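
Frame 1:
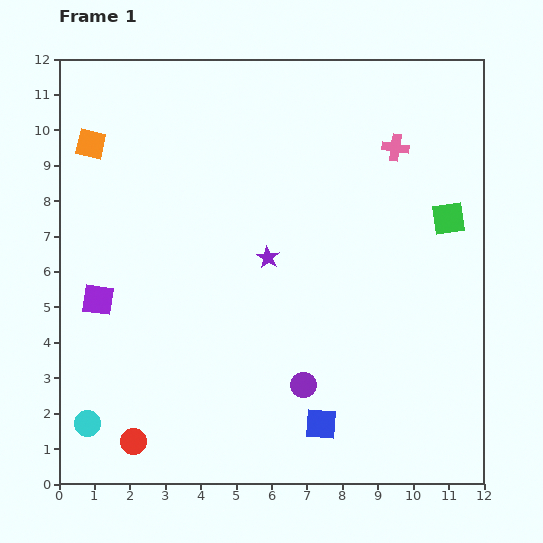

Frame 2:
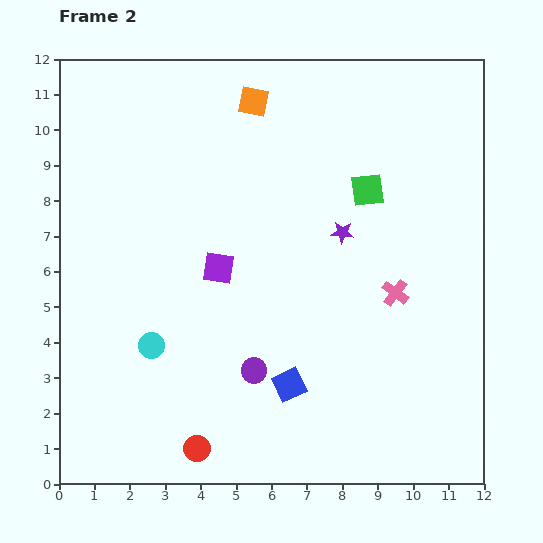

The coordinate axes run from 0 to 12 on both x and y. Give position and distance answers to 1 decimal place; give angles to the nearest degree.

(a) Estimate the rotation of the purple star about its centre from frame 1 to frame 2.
27° counter-clockwise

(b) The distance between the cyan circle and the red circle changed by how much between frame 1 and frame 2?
+1.8

Distance in frame 1: 1.4. Distance in frame 2: 3.2.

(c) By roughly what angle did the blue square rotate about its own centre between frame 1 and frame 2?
29° counter-clockwise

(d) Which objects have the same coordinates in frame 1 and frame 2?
none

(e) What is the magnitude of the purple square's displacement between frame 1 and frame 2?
3.5

The purple square moved from (1.1, 5.2) to (4.5, 6.1), a distance of √(3.4² + 0.9²) ≈ 3.5.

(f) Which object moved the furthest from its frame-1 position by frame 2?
the orange square

(moved 4.8; next 4.1)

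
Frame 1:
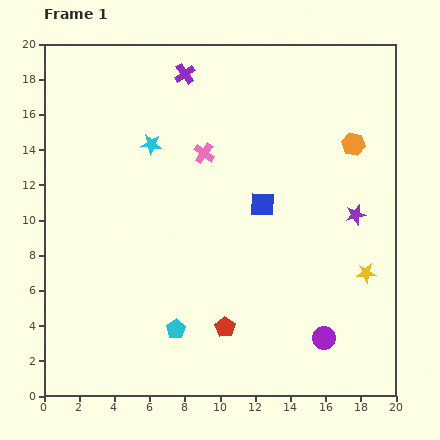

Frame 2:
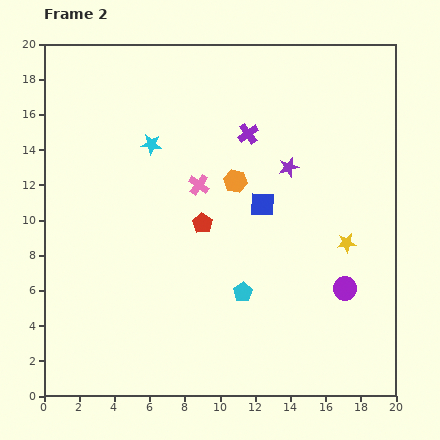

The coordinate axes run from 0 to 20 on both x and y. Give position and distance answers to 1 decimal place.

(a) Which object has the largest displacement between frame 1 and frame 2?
the orange hexagon

(moved 7.0; next 6.0)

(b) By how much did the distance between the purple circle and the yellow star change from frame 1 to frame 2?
-1.8

Distance in frame 1: 4.4. Distance in frame 2: 2.6.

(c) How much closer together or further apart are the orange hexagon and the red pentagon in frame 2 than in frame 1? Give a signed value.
-9.6

Distance in frame 1: 12.7. Distance in frame 2: 3.1.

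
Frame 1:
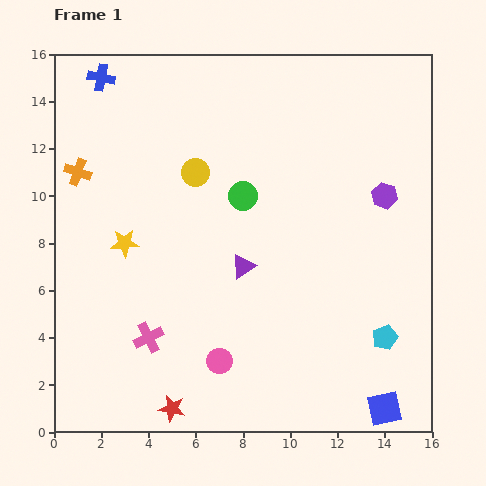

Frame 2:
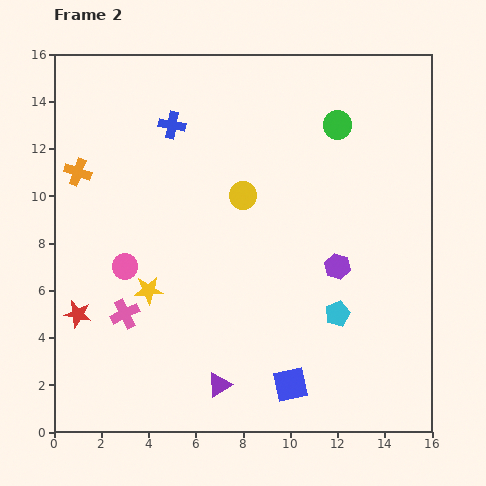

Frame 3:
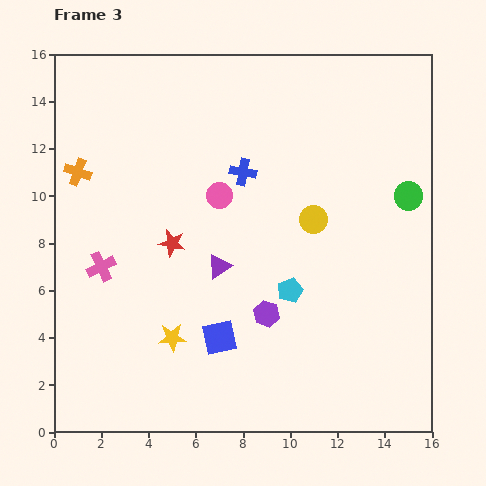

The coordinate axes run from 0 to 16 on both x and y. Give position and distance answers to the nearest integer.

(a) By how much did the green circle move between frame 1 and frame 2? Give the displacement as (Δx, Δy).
(4, 3)

The green circle was at (8, 10) in frame 1 and (12, 13) in frame 2.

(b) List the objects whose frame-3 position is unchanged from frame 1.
the orange cross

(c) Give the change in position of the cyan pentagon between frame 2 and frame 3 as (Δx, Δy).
(-2, 1)

The cyan pentagon was at (12, 5) in frame 2 and (10, 6) in frame 3.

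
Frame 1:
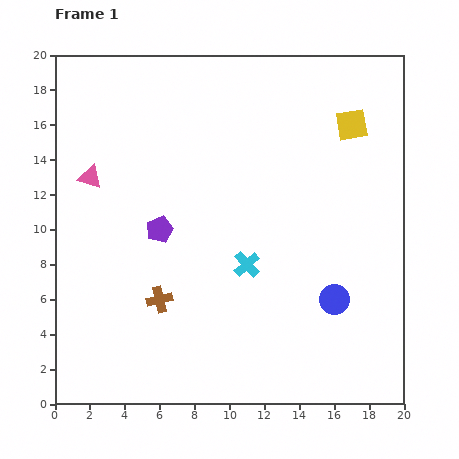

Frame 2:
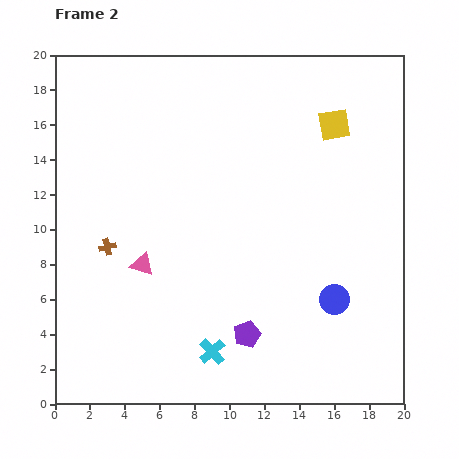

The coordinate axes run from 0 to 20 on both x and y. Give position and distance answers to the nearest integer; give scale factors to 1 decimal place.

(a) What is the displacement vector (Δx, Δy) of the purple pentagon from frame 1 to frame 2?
(5, -6)

The purple pentagon was at (6, 10) in frame 1 and (11, 4) in frame 2.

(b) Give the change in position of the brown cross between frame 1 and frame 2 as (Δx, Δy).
(-3, 3)

The brown cross was at (6, 6) in frame 1 and (3, 9) in frame 2.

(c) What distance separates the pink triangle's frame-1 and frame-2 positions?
6

The pink triangle moved from (2, 13) to (5, 8), a distance of √(3² + 5²) ≈ 6.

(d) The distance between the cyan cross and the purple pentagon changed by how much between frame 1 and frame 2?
-3

Distance in frame 1: 5. Distance in frame 2: 2.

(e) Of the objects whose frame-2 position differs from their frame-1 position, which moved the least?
the yellow square

(moved 1)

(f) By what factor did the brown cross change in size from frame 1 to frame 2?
0.6×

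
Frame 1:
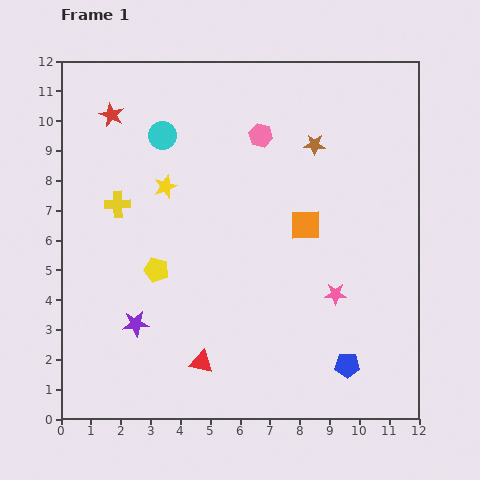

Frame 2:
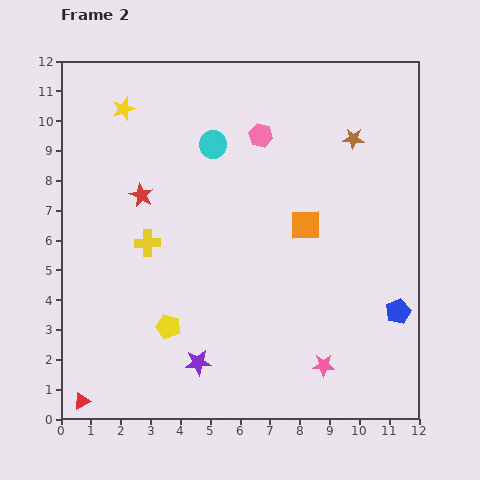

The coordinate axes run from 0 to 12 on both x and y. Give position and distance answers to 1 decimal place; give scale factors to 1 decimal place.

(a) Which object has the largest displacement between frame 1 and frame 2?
the red triangle

(moved 4.2; next 3.0)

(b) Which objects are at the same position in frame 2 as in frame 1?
the orange square, the pink hexagon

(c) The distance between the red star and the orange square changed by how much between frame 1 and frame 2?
-1.9

Distance in frame 1: 7.5. Distance in frame 2: 5.6.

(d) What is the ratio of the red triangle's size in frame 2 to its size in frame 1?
0.7×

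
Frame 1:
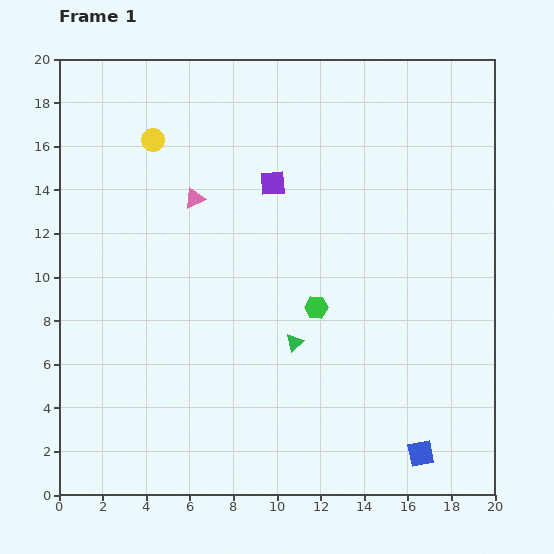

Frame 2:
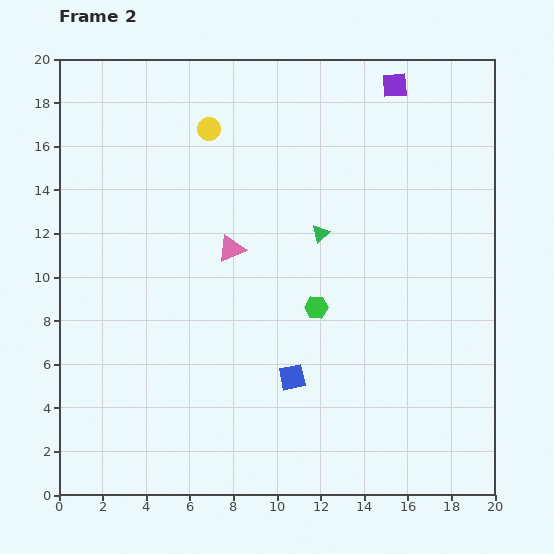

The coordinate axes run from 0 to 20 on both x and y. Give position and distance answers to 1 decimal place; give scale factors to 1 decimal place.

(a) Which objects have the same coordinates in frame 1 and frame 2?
the green hexagon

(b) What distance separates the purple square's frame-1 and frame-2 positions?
7.2

The purple square moved from (9.8, 14.3) to (15.4, 18.8), a distance of √(5.6² + 4.5²) ≈ 7.2.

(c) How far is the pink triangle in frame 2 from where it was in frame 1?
2.9

The pink triangle moved from (6.2, 13.6) to (7.9, 11.3), a distance of √(1.7² + 2.3²) ≈ 2.9.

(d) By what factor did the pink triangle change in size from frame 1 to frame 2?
1.3×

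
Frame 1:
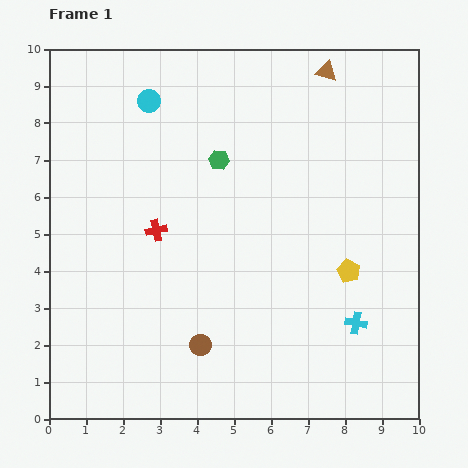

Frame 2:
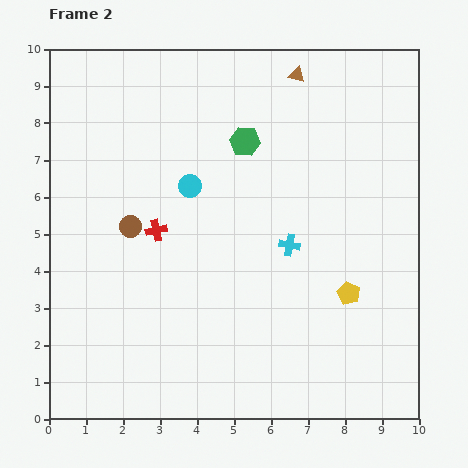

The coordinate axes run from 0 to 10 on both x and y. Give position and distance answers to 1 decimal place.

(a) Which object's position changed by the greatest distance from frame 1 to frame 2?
the brown circle

(moved 3.7; next 2.8)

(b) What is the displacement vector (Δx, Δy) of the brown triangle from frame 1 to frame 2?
(-0.8, -0.1)

The brown triangle was at (7.5, 9.4) in frame 1 and (6.7, 9.3) in frame 2.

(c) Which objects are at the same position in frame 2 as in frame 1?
the red cross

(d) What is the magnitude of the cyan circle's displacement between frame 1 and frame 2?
2.5

The cyan circle moved from (2.7, 8.6) to (3.8, 6.3), a distance of √(1.1² + 2.3²) ≈ 2.5.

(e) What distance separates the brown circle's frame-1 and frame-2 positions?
3.7

The brown circle moved from (4.1, 2.0) to (2.2, 5.2), a distance of √(1.9² + 3.2²) ≈ 3.7.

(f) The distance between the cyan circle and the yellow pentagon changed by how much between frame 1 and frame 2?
-1.9

Distance in frame 1: 7.1. Distance in frame 2: 5.2.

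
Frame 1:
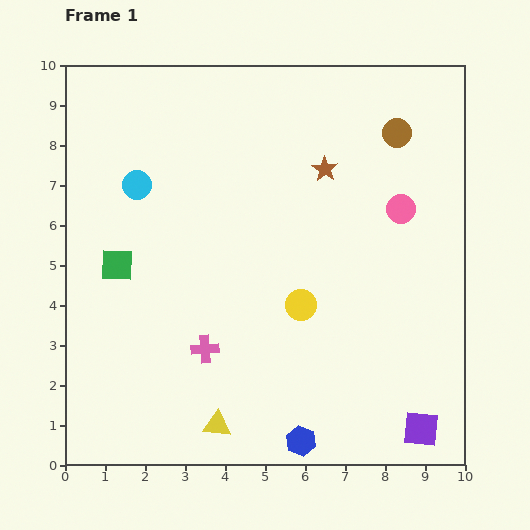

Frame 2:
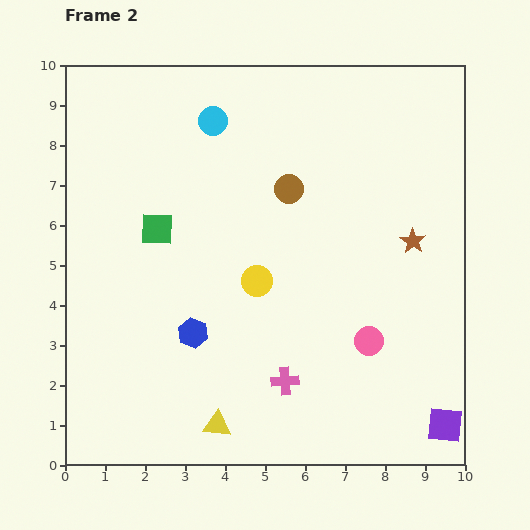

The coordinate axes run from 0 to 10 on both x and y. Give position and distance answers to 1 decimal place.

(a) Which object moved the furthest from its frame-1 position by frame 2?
the blue hexagon

(moved 3.8; next 3.4)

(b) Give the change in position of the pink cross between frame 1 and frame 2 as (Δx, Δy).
(2.0, -0.8)

The pink cross was at (3.5, 2.9) in frame 1 and (5.5, 2.1) in frame 2.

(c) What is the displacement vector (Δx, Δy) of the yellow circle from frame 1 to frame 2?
(-1.1, 0.6)

The yellow circle was at (5.9, 4.0) in frame 1 and (4.8, 4.6) in frame 2.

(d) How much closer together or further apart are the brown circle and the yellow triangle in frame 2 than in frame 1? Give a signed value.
-2.4

Distance in frame 1: 8.6. Distance in frame 2: 6.2.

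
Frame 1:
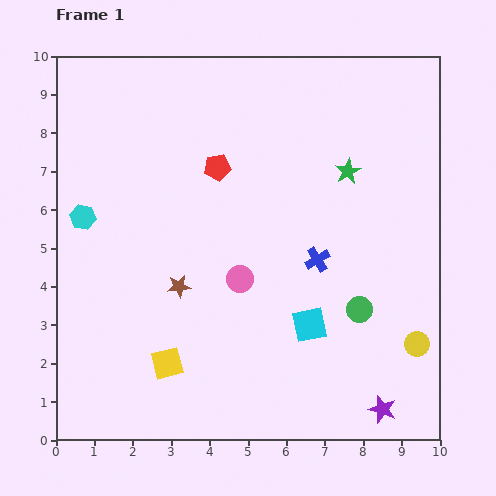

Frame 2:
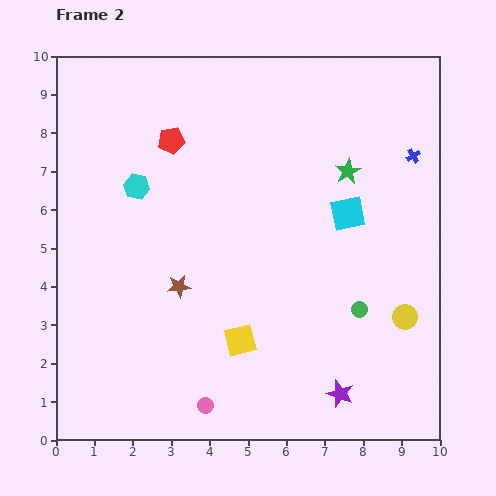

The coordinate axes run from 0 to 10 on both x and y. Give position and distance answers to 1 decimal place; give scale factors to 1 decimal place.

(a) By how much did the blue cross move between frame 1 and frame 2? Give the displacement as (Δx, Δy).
(2.5, 2.7)

The blue cross was at (6.8, 4.7) in frame 1 and (9.3, 7.4) in frame 2.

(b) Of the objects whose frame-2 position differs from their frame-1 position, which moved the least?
the yellow circle

(moved 0.8)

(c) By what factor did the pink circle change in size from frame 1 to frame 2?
0.6×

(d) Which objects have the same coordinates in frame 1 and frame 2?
the brown star, the green circle, the green star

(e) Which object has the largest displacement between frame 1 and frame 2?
the blue cross

(moved 3.7; next 3.4)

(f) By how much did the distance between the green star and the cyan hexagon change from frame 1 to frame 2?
-1.5

Distance in frame 1: 7.0. Distance in frame 2: 5.5.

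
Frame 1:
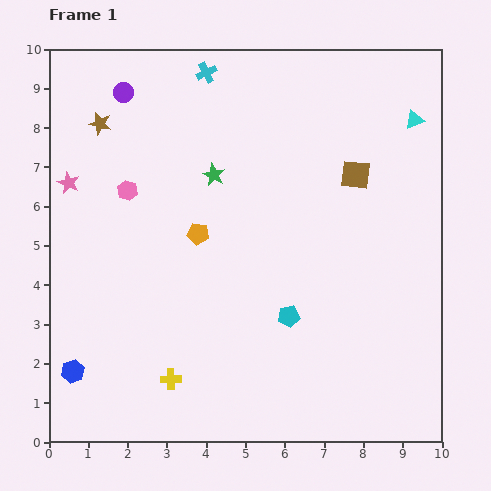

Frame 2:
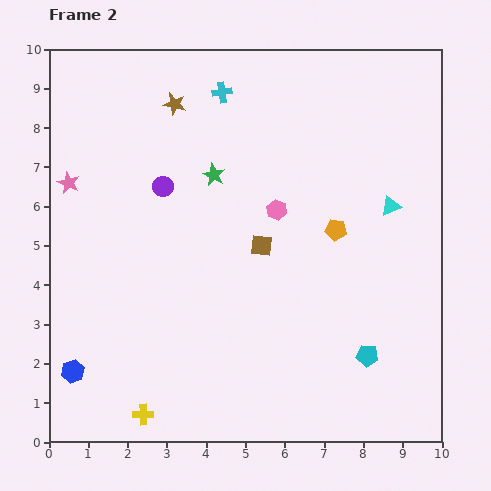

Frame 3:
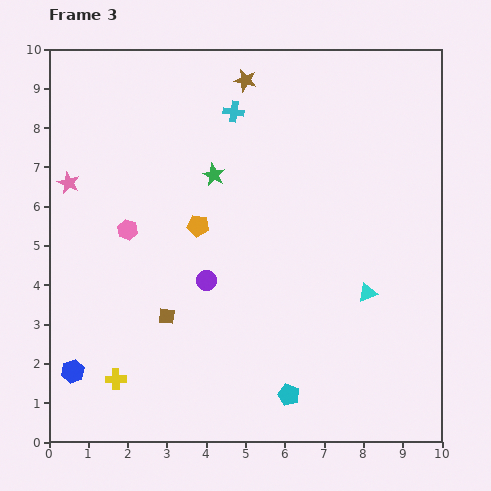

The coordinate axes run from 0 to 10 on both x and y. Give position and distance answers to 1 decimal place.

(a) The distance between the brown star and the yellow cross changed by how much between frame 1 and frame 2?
+1.2

Distance in frame 1: 6.7. Distance in frame 2: 7.9.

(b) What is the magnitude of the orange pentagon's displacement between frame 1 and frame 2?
3.5

The orange pentagon moved from (3.8, 5.3) to (7.3, 5.4), a distance of √(3.5² + 0.1²) ≈ 3.5.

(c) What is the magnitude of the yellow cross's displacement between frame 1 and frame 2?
1.1

The yellow cross moved from (3.1, 1.6) to (2.4, 0.7), a distance of √(0.7² + 0.9²) ≈ 1.1.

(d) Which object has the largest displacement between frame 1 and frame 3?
the brown square

(moved 6.0; next 5.2)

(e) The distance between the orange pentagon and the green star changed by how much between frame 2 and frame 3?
-2.0

Distance in frame 2: 3.4. Distance in frame 3: 1.4.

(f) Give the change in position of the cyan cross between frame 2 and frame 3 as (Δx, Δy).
(0.3, -0.5)

The cyan cross was at (4.4, 8.9) in frame 2 and (4.7, 8.4) in frame 3.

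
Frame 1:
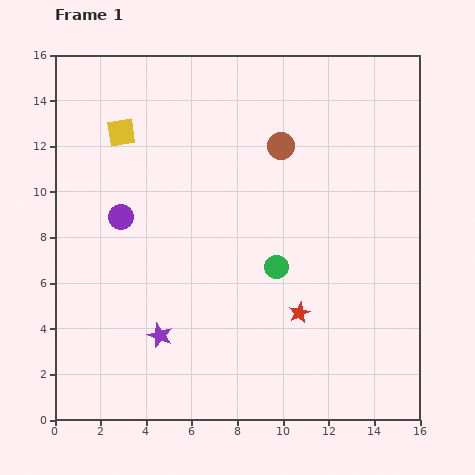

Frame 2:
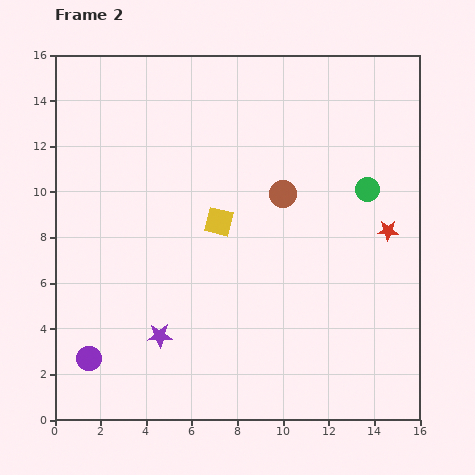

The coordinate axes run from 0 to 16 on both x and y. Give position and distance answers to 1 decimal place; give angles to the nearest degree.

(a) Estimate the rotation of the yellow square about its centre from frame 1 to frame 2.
23° clockwise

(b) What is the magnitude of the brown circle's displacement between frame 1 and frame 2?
2.1

The brown circle moved from (9.9, 12.0) to (10.0, 9.9), a distance of √(0.1² + 2.1²) ≈ 2.1.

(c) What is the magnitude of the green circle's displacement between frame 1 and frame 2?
5.2

The green circle moved from (9.7, 6.7) to (13.7, 10.1), a distance of √(4.0² + 3.4²) ≈ 5.2.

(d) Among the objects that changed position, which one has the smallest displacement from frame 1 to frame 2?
the brown circle

(moved 2.1)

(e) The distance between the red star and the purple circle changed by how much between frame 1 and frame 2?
+5.3

Distance in frame 1: 8.9. Distance in frame 2: 14.2.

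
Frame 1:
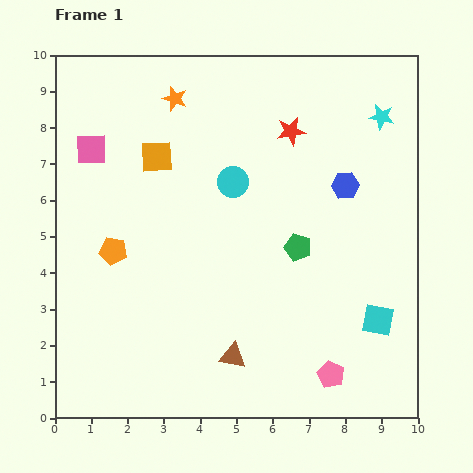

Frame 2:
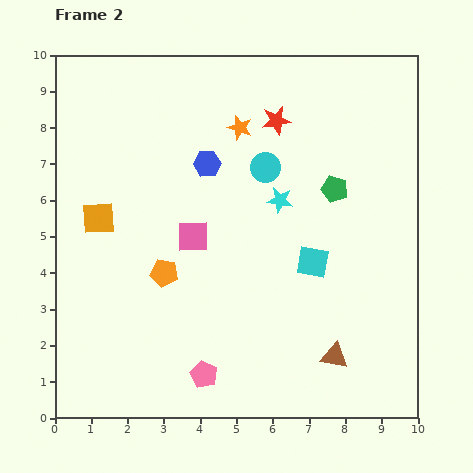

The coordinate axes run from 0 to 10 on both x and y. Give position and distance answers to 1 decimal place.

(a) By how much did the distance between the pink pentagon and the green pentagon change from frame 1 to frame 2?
+2.6

Distance in frame 1: 3.6. Distance in frame 2: 6.2.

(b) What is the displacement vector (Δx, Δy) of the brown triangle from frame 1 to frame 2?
(2.8, 0.0)

The brown triangle was at (4.9, 1.7) in frame 1 and (7.7, 1.7) in frame 2.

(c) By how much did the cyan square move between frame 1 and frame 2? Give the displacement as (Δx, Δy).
(-1.8, 1.6)

The cyan square was at (8.9, 2.7) in frame 1 and (7.1, 4.3) in frame 2.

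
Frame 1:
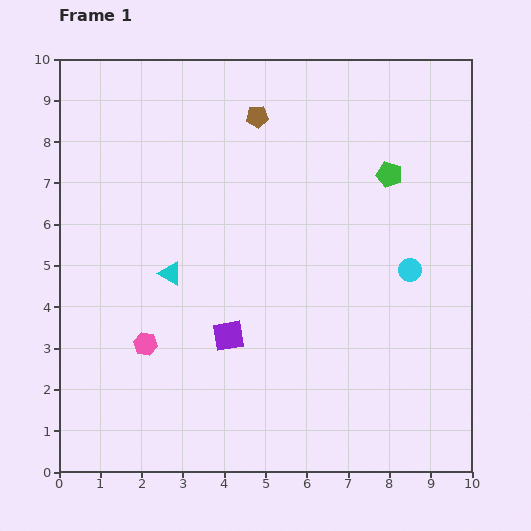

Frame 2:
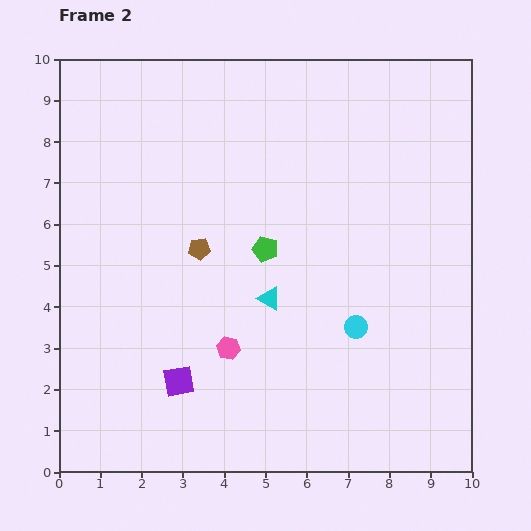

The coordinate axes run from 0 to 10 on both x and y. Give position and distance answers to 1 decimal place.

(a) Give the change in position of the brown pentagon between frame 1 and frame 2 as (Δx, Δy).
(-1.4, -3.2)

The brown pentagon was at (4.8, 8.6) in frame 1 and (3.4, 5.4) in frame 2.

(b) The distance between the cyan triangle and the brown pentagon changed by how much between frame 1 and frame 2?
-2.2

Distance in frame 1: 4.3. Distance in frame 2: 2.1.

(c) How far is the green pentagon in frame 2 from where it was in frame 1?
3.5

The green pentagon moved from (8.0, 7.2) to (5.0, 5.4), a distance of √(3.0² + 1.8²) ≈ 3.5.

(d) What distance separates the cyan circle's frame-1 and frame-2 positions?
1.9

The cyan circle moved from (8.5, 4.9) to (7.2, 3.5), a distance of √(1.3² + 1.4²) ≈ 1.9.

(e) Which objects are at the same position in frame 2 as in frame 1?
none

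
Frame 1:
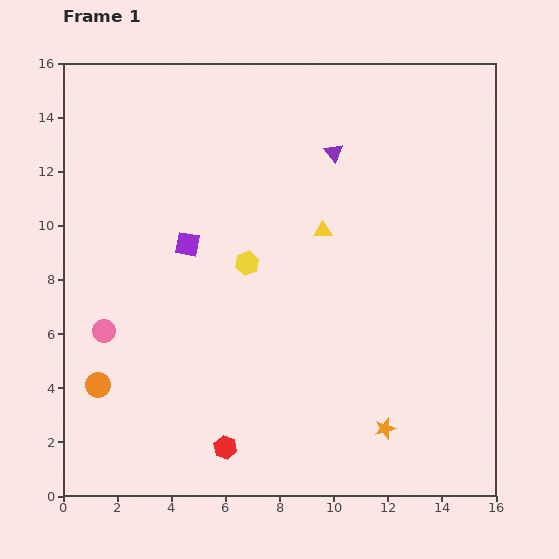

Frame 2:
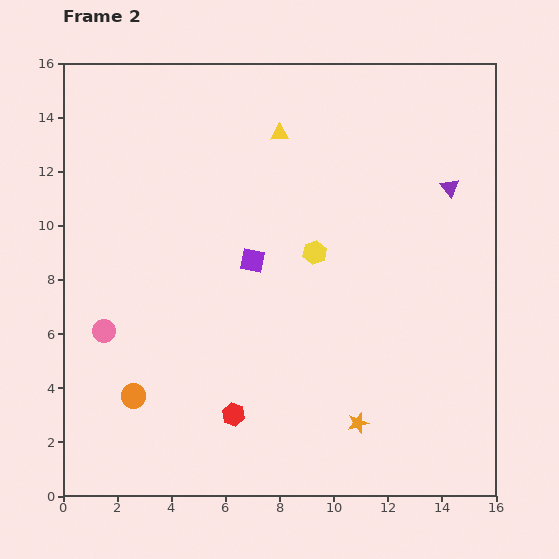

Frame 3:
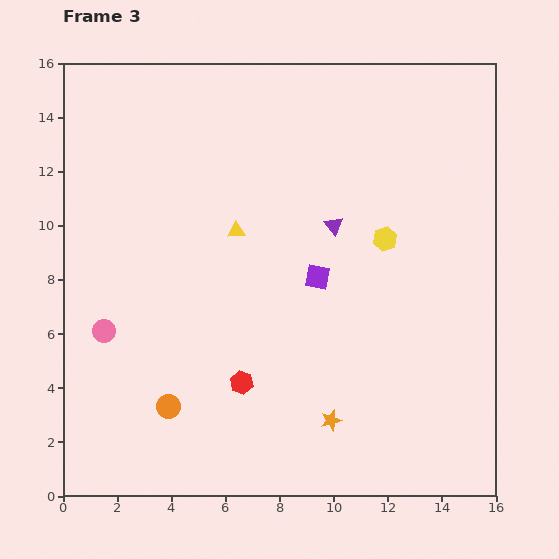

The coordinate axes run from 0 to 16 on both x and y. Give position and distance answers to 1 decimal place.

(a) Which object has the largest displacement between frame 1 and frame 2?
the purple triangle

(moved 4.5; next 3.9)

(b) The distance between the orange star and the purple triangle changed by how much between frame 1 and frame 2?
-1.1

Distance in frame 1: 10.4. Distance in frame 2: 9.3.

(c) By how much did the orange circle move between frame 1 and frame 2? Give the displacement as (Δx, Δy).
(1.3, -0.4)

The orange circle was at (1.3, 4.1) in frame 1 and (2.6, 3.7) in frame 2.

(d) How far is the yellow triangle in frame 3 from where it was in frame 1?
3.2

The yellow triangle moved from (9.6, 9.8) to (6.4, 9.8), a distance of √(3.2² + 0.0²) ≈ 3.2.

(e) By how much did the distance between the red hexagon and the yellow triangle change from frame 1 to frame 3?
-3.2

Distance in frame 1: 8.8. Distance in frame 3: 5.6.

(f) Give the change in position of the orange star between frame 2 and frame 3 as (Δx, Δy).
(-1.0, 0.1)

The orange star was at (10.9, 2.7) in frame 2 and (9.9, 2.8) in frame 3.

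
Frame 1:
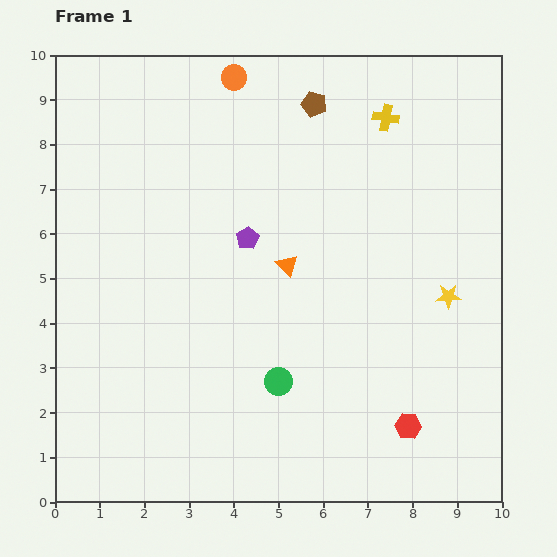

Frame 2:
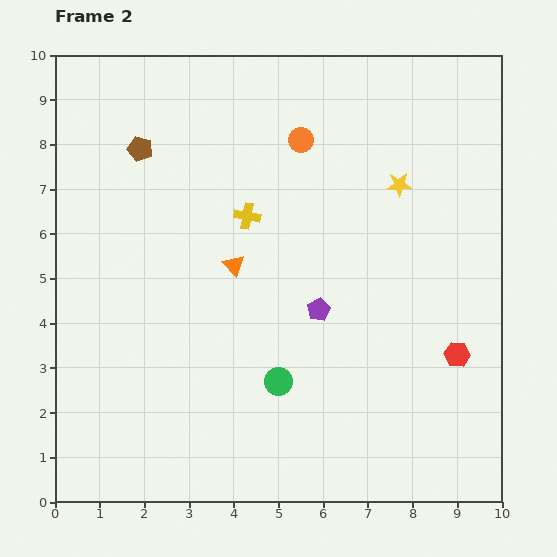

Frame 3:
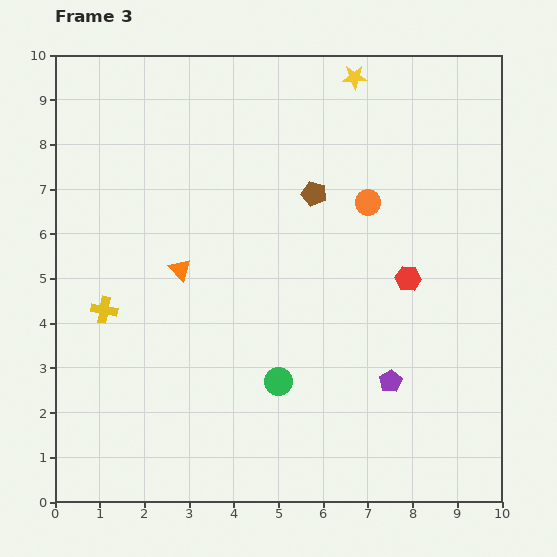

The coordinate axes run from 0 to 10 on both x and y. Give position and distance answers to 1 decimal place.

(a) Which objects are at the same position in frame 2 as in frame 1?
the green circle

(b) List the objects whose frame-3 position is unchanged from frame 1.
the green circle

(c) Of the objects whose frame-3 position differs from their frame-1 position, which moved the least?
the brown pentagon

(moved 2.0)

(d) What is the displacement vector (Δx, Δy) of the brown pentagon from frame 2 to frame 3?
(3.9, -1.0)

The brown pentagon was at (1.9, 7.9) in frame 2 and (5.8, 6.9) in frame 3.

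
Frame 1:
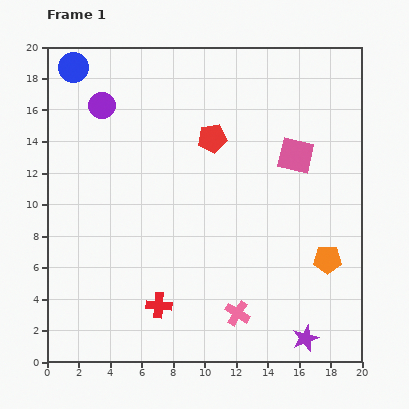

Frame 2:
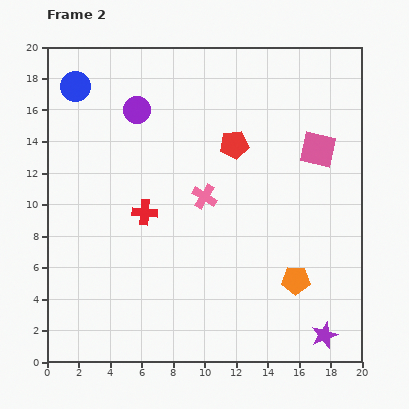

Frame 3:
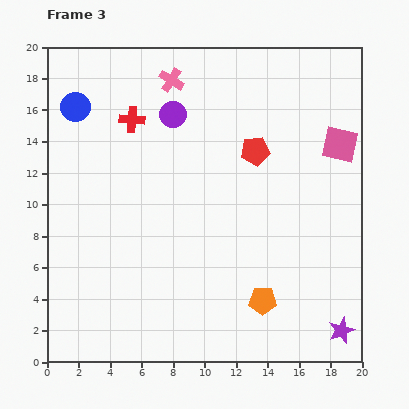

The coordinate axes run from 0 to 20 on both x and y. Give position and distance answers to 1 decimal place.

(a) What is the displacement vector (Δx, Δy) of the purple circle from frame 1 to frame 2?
(2.2, -0.3)

The purple circle was at (3.5, 16.3) in frame 1 and (5.7, 16.0) in frame 2.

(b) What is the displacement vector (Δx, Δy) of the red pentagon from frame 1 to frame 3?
(2.7, -0.8)

The red pentagon was at (10.5, 14.2) in frame 1 and (13.2, 13.4) in frame 3.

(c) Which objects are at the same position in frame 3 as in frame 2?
none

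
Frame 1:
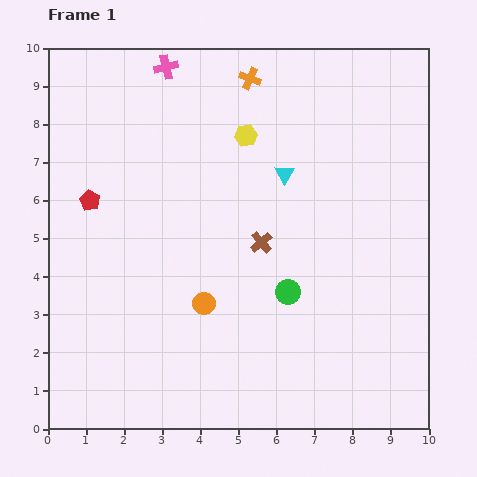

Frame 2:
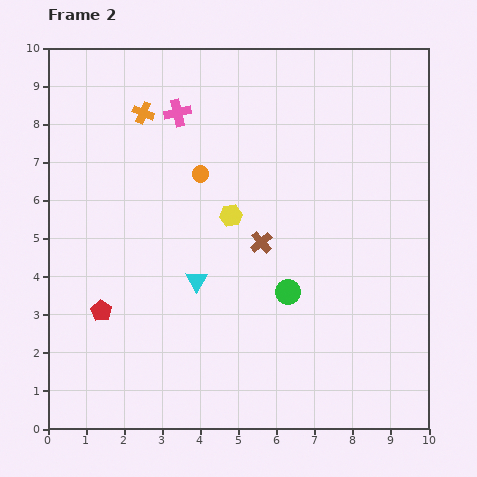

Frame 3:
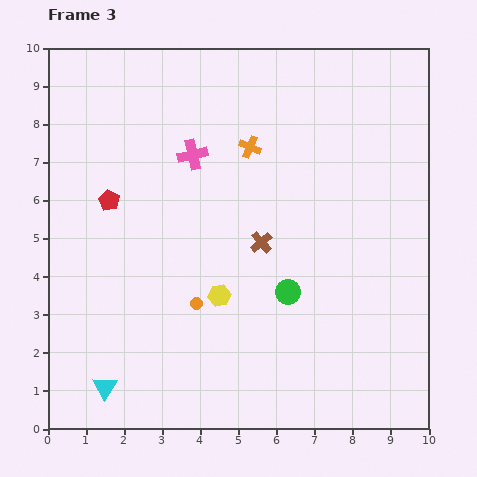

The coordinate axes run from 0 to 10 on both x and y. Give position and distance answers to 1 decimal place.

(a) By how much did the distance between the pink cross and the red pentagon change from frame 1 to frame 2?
+1.6

Distance in frame 1: 4.0. Distance in frame 2: 5.6.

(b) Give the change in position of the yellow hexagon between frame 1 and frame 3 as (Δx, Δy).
(-0.7, -4.2)

The yellow hexagon was at (5.2, 7.7) in frame 1 and (4.5, 3.5) in frame 3.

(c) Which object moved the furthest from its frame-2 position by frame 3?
the cyan triangle

(moved 3.7; next 3.4)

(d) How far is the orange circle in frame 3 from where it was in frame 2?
3.4

The orange circle moved from (4.0, 6.7) to (3.9, 3.3), a distance of √(0.1² + 3.4²) ≈ 3.4.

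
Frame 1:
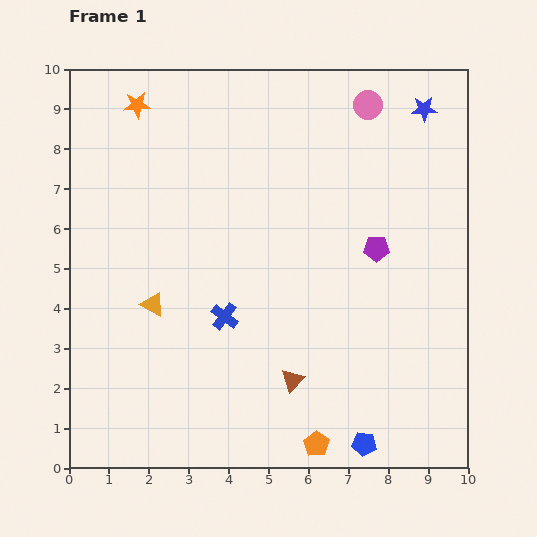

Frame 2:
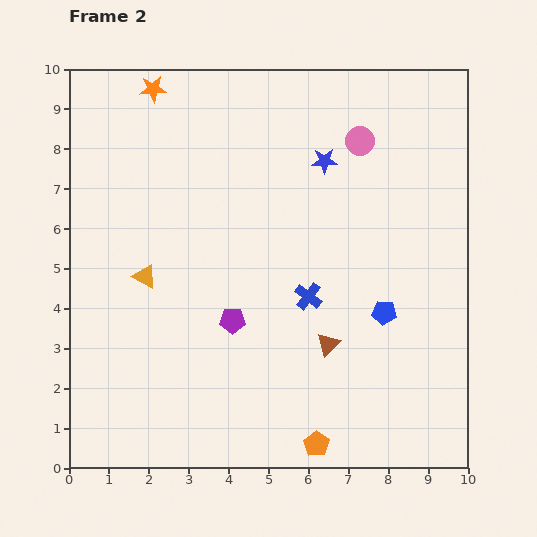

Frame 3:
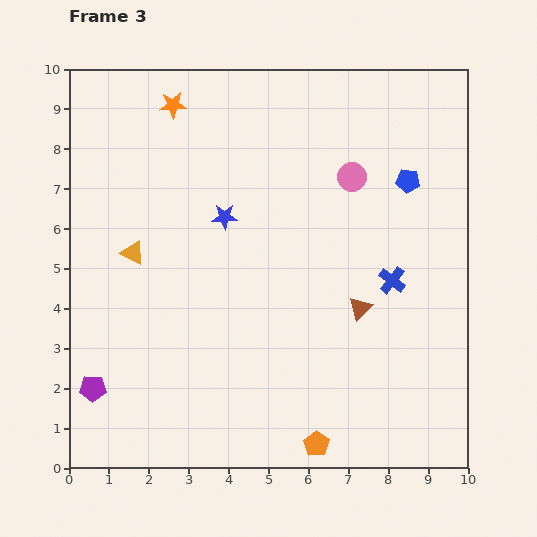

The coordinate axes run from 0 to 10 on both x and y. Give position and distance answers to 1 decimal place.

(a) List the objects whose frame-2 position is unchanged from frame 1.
the orange pentagon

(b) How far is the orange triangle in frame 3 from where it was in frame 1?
1.4

The orange triangle moved from (2.1, 4.1) to (1.6, 5.4), a distance of √(0.5² + 1.3²) ≈ 1.4.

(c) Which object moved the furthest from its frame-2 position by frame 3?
the purple pentagon

(moved 3.9; next 3.4)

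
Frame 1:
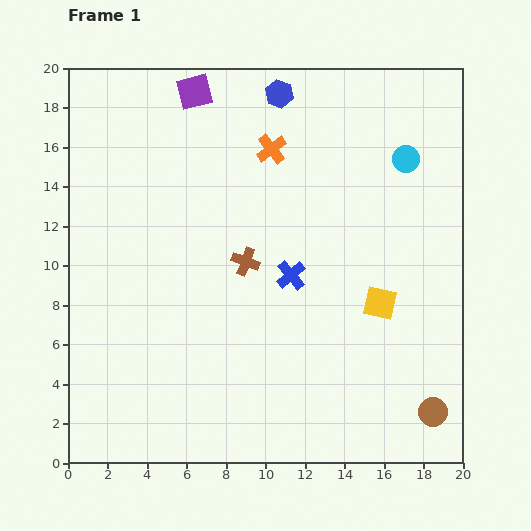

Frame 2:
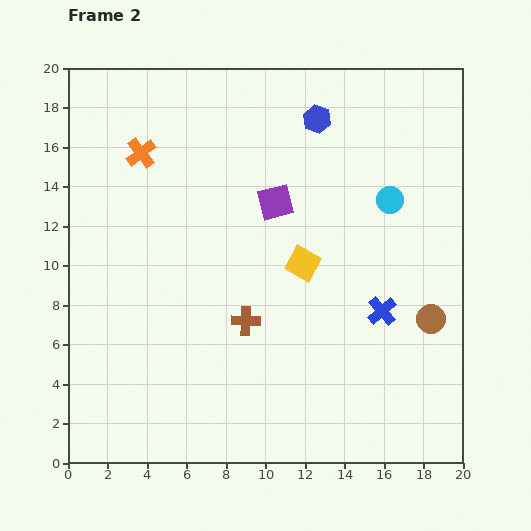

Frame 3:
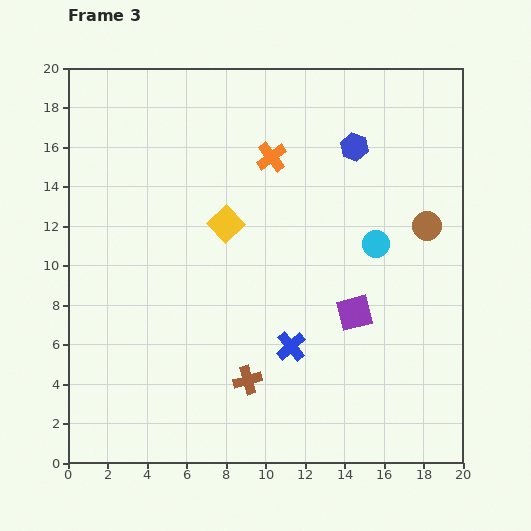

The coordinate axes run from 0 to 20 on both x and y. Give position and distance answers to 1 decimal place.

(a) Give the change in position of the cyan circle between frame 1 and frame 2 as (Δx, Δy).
(-0.8, -2.1)

The cyan circle was at (17.1, 15.4) in frame 1 and (16.3, 13.3) in frame 2.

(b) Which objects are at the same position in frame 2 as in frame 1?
none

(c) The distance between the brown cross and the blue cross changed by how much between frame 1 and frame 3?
+0.4

Distance in frame 1: 2.4. Distance in frame 3: 2.8.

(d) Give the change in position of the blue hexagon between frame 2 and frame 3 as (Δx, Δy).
(1.9, -1.4)

The blue hexagon was at (12.6, 17.4) in frame 2 and (14.5, 16.0) in frame 3.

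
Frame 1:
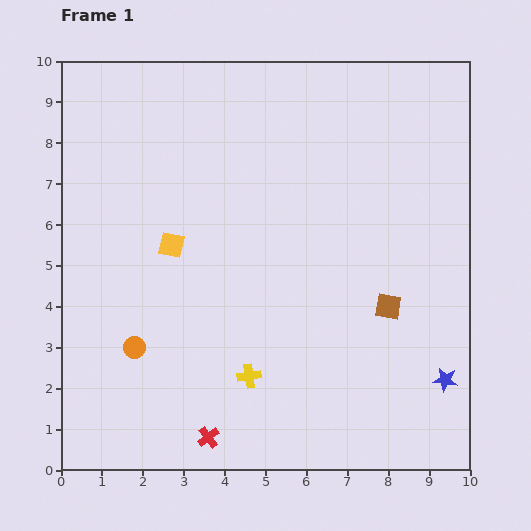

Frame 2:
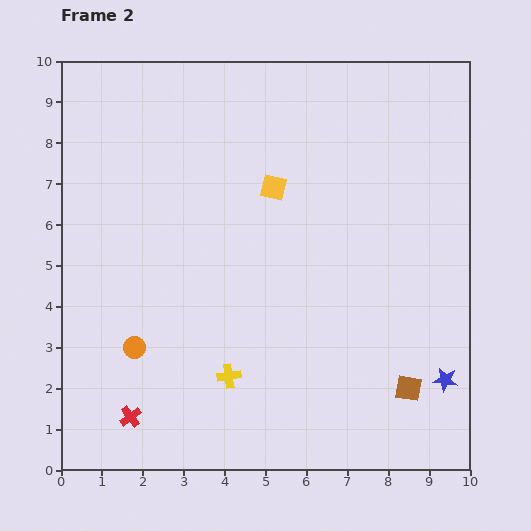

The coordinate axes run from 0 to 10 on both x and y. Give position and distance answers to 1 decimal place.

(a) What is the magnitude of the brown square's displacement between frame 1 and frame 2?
2.1

The brown square moved from (8.0, 4.0) to (8.5, 2.0), a distance of √(0.5² + 2.0²) ≈ 2.1.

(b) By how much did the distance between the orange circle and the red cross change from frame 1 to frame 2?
-1.1

Distance in frame 1: 2.8. Distance in frame 2: 1.7.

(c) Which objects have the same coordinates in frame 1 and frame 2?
the orange circle, the blue star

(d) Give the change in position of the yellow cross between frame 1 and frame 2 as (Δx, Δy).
(-0.5, 0.0)

The yellow cross was at (4.6, 2.3) in frame 1 and (4.1, 2.3) in frame 2.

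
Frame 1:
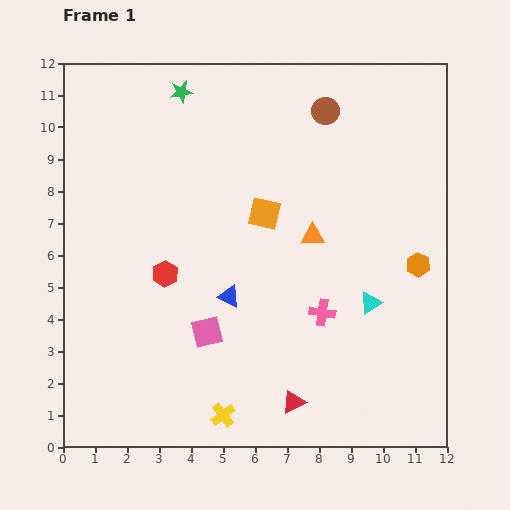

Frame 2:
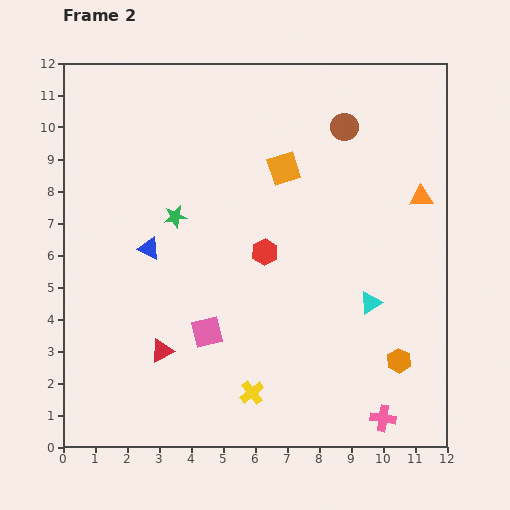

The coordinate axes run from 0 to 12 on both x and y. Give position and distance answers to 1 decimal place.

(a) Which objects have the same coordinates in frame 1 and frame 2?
the cyan triangle, the pink square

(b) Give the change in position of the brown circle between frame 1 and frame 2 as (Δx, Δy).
(0.6, -0.5)

The brown circle was at (8.2, 10.5) in frame 1 and (8.8, 10.0) in frame 2.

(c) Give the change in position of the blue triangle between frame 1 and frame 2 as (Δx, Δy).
(-2.5, 1.5)

The blue triangle was at (5.2, 4.7) in frame 1 and (2.7, 6.2) in frame 2.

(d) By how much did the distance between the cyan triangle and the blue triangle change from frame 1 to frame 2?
+2.7

Distance in frame 1: 4.4. Distance in frame 2: 7.1.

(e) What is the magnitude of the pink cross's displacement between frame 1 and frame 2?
3.8

The pink cross moved from (8.1, 4.2) to (10.0, 0.9), a distance of √(1.9² + 3.3²) ≈ 3.8.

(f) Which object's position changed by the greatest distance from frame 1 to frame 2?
the red triangle

(moved 4.4; next 3.9)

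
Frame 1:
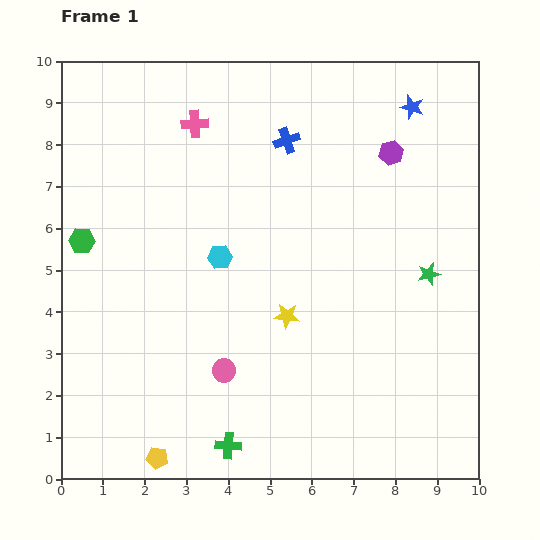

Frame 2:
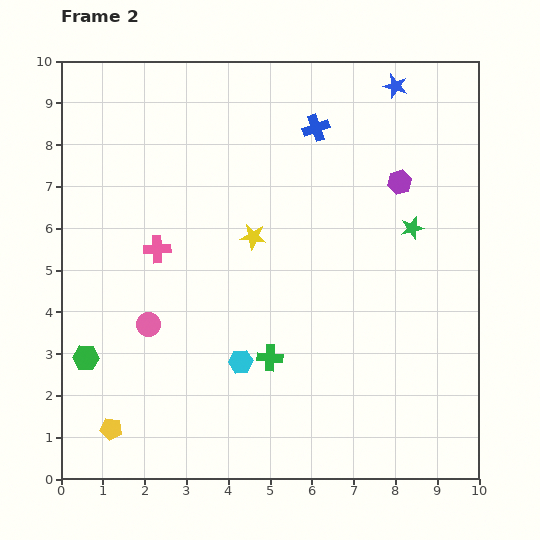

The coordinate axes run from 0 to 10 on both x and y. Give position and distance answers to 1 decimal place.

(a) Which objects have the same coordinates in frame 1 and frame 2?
none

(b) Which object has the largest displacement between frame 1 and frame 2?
the pink cross

(moved 3.1; next 2.8)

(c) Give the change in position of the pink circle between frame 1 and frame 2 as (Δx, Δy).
(-1.8, 1.1)

The pink circle was at (3.9, 2.6) in frame 1 and (2.1, 3.7) in frame 2.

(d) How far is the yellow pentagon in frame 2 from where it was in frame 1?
1.3

The yellow pentagon moved from (2.3, 0.5) to (1.2, 1.2), a distance of √(1.1² + 0.7²) ≈ 1.3.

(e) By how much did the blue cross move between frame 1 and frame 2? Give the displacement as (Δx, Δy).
(0.7, 0.3)

The blue cross was at (5.4, 8.1) in frame 1 and (6.1, 8.4) in frame 2.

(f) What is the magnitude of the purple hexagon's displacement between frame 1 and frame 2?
0.7

The purple hexagon moved from (7.9, 7.8) to (8.1, 7.1), a distance of √(0.2² + 0.7²) ≈ 0.7.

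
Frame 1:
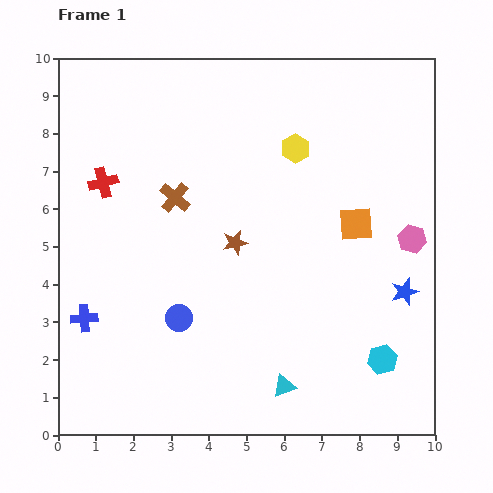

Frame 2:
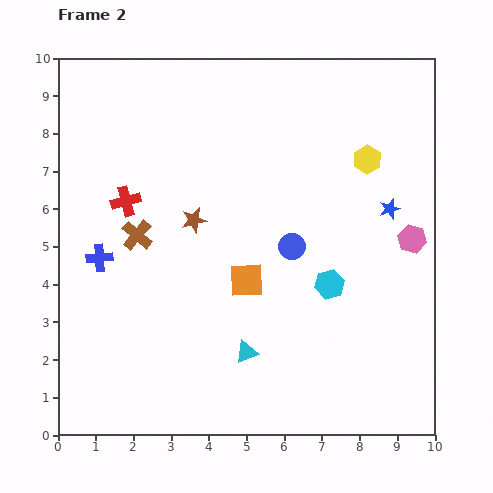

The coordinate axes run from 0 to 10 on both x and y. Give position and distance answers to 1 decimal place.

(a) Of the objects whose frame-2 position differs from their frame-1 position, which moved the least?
the red cross

(moved 0.8)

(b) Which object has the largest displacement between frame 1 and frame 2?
the blue circle

(moved 3.6; next 3.3)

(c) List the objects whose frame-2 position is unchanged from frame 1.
the pink hexagon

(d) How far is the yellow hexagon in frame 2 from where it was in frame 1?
1.9

The yellow hexagon moved from (6.3, 7.6) to (8.2, 7.3), a distance of √(1.9² + 0.3²) ≈ 1.9.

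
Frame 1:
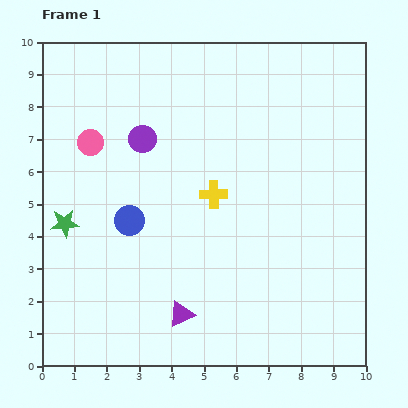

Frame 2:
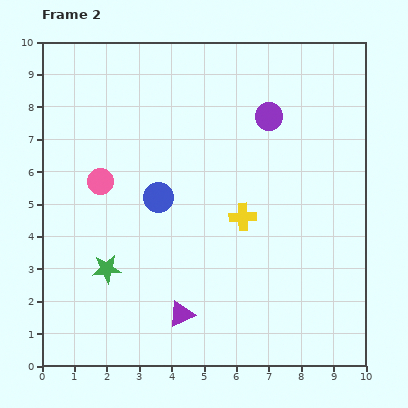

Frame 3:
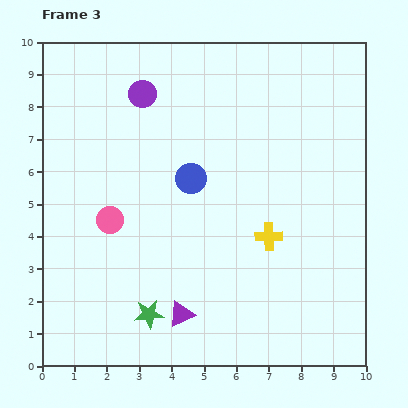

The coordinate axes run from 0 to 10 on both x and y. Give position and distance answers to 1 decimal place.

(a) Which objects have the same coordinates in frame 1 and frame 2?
the purple triangle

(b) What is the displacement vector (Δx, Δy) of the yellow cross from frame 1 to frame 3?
(1.7, -1.3)

The yellow cross was at (5.3, 5.3) in frame 1 and (7.0, 4.0) in frame 3.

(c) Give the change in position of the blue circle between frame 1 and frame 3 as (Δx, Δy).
(1.9, 1.3)

The blue circle was at (2.7, 4.5) in frame 1 and (4.6, 5.8) in frame 3.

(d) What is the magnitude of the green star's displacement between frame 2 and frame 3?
1.9

The green star moved from (2.0, 3.0) to (3.3, 1.6), a distance of √(1.3² + 1.4²) ≈ 1.9.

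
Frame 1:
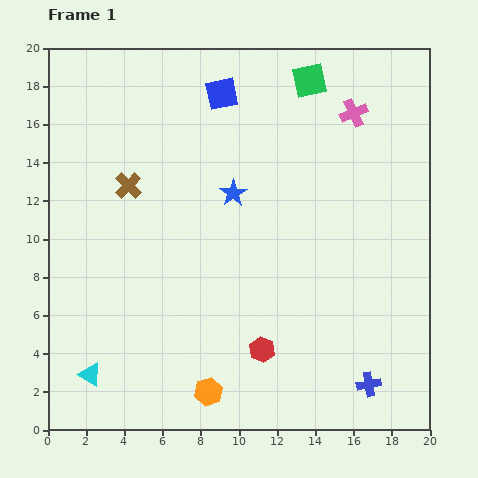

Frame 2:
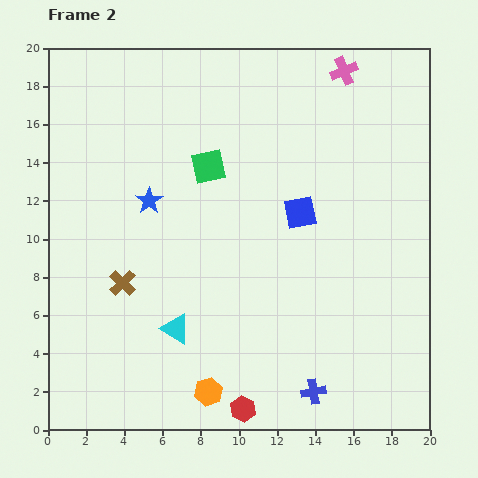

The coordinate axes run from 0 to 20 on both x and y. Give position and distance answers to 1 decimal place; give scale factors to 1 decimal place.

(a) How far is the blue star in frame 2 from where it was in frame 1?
4.4

The blue star moved from (9.7, 12.4) to (5.3, 12.0), a distance of √(4.4² + 0.4²) ≈ 4.4.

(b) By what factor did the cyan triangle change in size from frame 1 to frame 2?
1.3×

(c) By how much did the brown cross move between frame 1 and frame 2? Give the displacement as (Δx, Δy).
(-0.3, -5.1)

The brown cross was at (4.2, 12.8) in frame 1 and (3.9, 7.7) in frame 2.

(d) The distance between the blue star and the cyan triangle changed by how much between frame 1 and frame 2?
-5.3

Distance in frame 1: 12.1. Distance in frame 2: 6.8.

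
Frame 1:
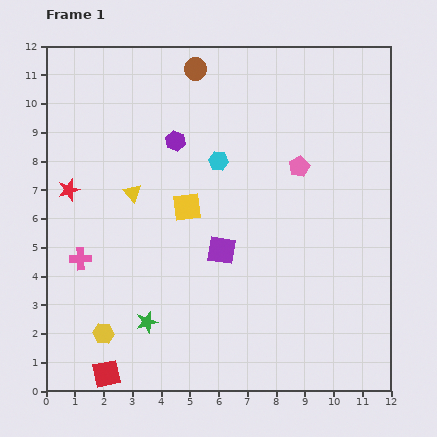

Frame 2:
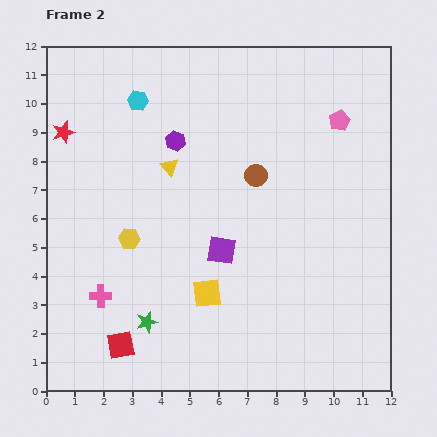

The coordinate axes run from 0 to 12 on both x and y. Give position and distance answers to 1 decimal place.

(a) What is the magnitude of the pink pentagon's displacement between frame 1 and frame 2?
2.1

The pink pentagon moved from (8.8, 7.8) to (10.2, 9.4), a distance of √(1.4² + 1.6²) ≈ 2.1.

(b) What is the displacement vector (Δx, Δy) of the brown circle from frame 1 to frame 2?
(2.1, -3.7)

The brown circle was at (5.2, 11.2) in frame 1 and (7.3, 7.5) in frame 2.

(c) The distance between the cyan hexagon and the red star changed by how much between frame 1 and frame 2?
-2.5

Distance in frame 1: 5.3. Distance in frame 2: 2.8.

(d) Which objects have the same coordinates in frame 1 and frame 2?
the purple hexagon, the green star, the purple square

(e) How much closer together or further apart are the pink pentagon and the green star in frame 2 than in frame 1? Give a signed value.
+2.1

Distance in frame 1: 7.6. Distance in frame 2: 9.7.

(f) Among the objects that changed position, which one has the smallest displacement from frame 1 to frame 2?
the red square

(moved 1.1)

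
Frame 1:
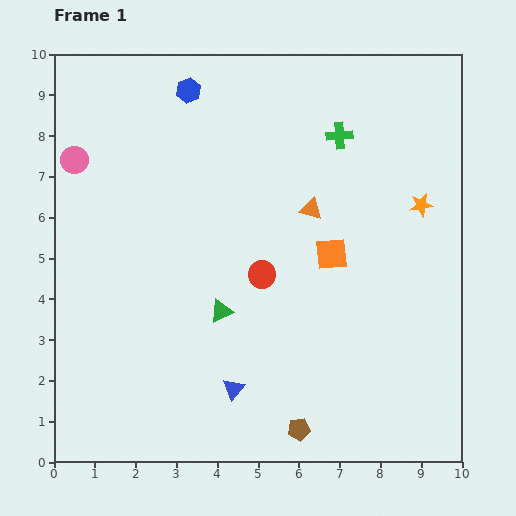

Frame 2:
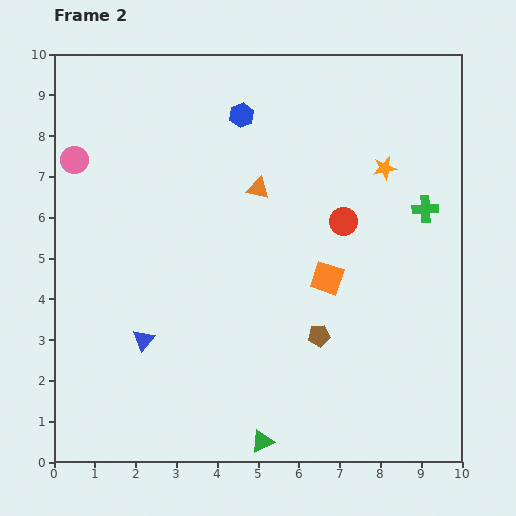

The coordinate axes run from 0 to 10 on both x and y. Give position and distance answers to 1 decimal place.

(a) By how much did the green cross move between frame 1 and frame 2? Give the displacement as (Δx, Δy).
(2.1, -1.8)

The green cross was at (7.0, 8.0) in frame 1 and (9.1, 6.2) in frame 2.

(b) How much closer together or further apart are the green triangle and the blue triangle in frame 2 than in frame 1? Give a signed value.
+1.9

Distance in frame 1: 1.9. Distance in frame 2: 3.8.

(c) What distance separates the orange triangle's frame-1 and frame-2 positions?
1.4

The orange triangle moved from (6.3, 6.2) to (5.0, 6.7), a distance of √(1.3² + 0.5²) ≈ 1.4.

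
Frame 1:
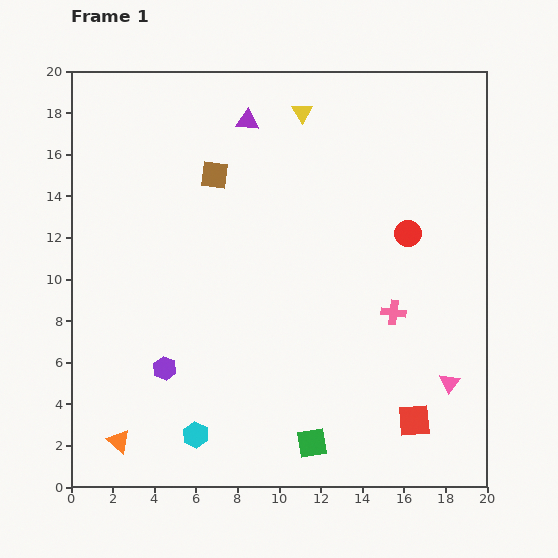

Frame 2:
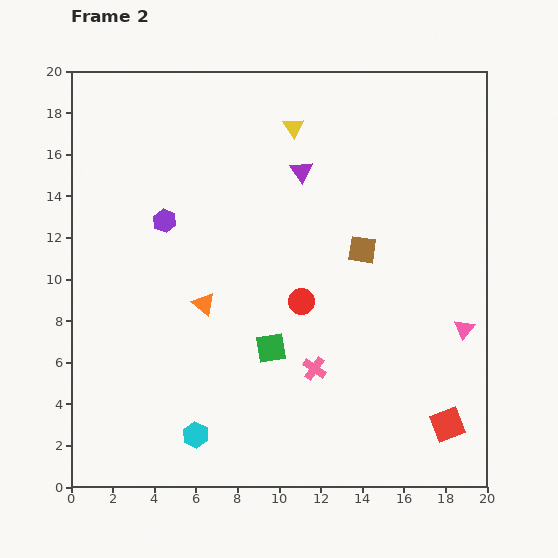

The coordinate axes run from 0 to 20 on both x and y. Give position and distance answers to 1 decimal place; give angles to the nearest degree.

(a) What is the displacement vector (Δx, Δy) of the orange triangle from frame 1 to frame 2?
(4.1, 6.6)

The orange triangle was at (2.3, 2.2) in frame 1 and (6.4, 8.8) in frame 2.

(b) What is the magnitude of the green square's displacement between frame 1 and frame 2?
5.0

The green square moved from (11.6, 2.1) to (9.6, 6.7), a distance of √(2.0² + 4.6²) ≈ 5.0.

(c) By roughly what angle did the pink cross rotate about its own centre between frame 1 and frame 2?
26° clockwise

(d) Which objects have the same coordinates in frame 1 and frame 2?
the cyan hexagon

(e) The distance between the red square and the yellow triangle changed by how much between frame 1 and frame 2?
+0.3

Distance in frame 1: 15.8. Distance in frame 2: 16.1.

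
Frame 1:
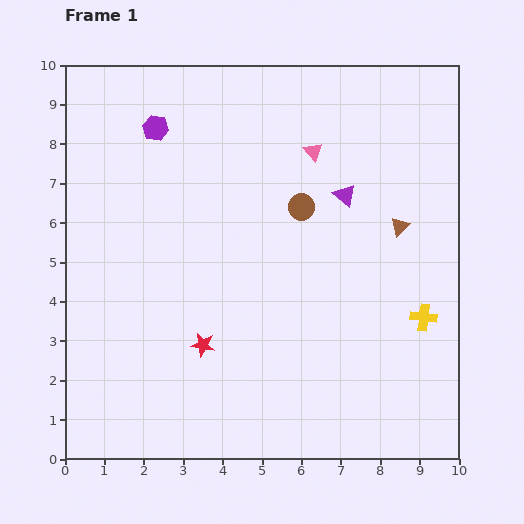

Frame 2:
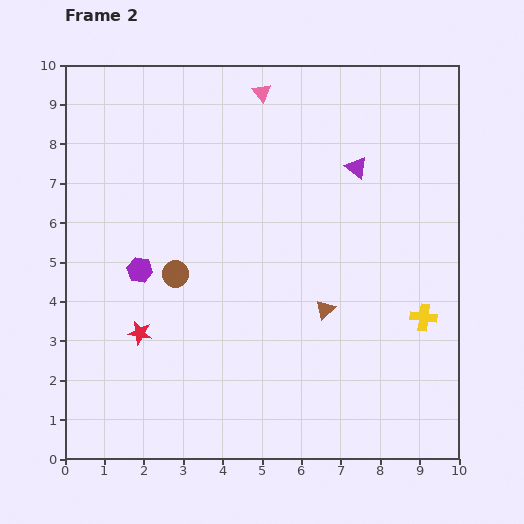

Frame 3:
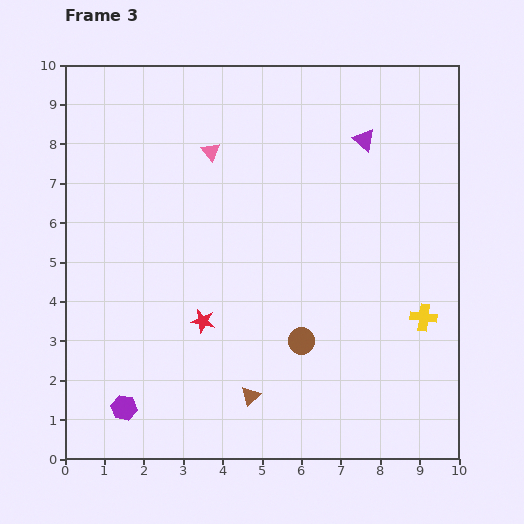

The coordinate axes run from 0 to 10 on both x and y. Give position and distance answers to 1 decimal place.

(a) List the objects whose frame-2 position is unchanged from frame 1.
the yellow cross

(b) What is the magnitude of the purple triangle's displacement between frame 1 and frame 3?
1.5

The purple triangle moved from (7.1, 6.7) to (7.6, 8.1), a distance of √(0.5² + 1.4²) ≈ 1.5.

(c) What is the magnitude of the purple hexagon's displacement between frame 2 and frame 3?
3.5

The purple hexagon moved from (1.9, 4.8) to (1.5, 1.3), a distance of √(0.4² + 3.5²) ≈ 3.5.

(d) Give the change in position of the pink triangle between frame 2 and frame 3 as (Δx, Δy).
(-1.3, -1.5)

The pink triangle was at (5.0, 9.3) in frame 2 and (3.7, 7.8) in frame 3.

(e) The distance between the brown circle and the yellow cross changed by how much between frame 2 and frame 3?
-3.2

Distance in frame 2: 6.4. Distance in frame 3: 3.2.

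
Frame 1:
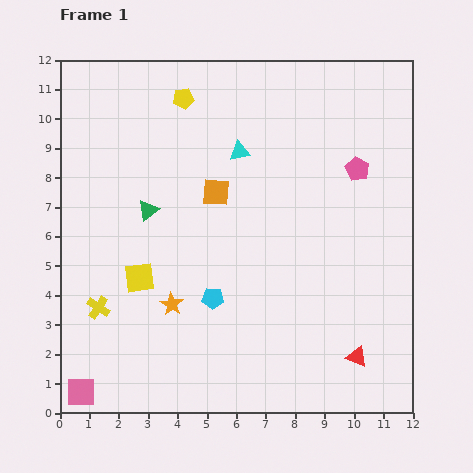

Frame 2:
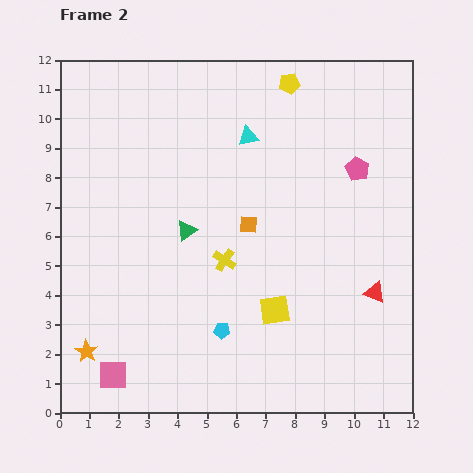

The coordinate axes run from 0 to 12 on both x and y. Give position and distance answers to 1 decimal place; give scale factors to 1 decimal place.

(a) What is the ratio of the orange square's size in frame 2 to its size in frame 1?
0.7×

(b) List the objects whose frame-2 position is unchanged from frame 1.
the pink pentagon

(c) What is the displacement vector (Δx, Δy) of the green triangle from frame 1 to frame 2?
(1.3, -0.7)

The green triangle was at (3.0, 6.9) in frame 1 and (4.3, 6.2) in frame 2.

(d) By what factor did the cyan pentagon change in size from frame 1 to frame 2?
0.8×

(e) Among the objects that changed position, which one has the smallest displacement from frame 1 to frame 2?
the cyan triangle

(moved 0.6)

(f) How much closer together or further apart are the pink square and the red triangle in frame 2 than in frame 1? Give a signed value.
-0.2

Distance in frame 1: 9.5. Distance in frame 2: 9.3.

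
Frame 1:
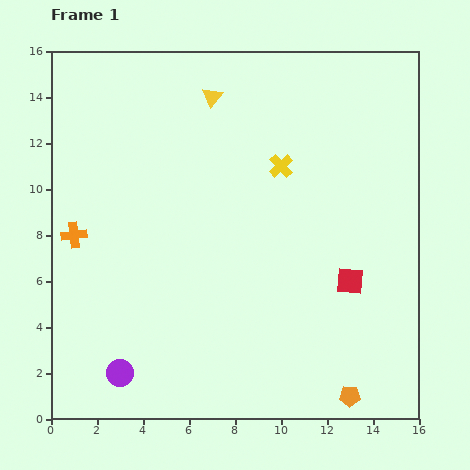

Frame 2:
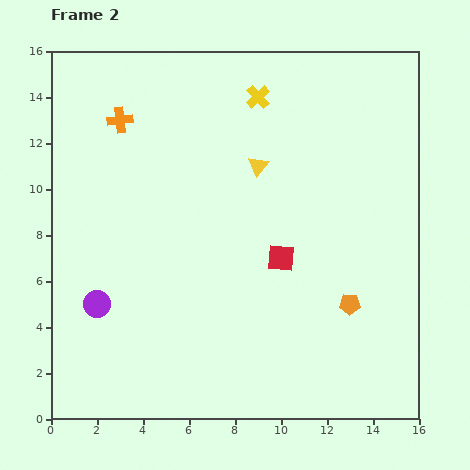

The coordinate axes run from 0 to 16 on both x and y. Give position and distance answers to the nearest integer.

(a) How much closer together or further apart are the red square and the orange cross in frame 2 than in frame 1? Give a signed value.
-3

Distance in frame 1: 12. Distance in frame 2: 9.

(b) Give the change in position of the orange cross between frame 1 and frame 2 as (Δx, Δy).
(2, 5)

The orange cross was at (1, 8) in frame 1 and (3, 13) in frame 2.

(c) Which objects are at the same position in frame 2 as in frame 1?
none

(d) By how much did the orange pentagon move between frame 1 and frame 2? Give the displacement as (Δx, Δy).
(0, 4)

The orange pentagon was at (13, 1) in frame 1 and (13, 5) in frame 2.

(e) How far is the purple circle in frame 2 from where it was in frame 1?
3

The purple circle moved from (3, 2) to (2, 5), a distance of √(1² + 3²) ≈ 3.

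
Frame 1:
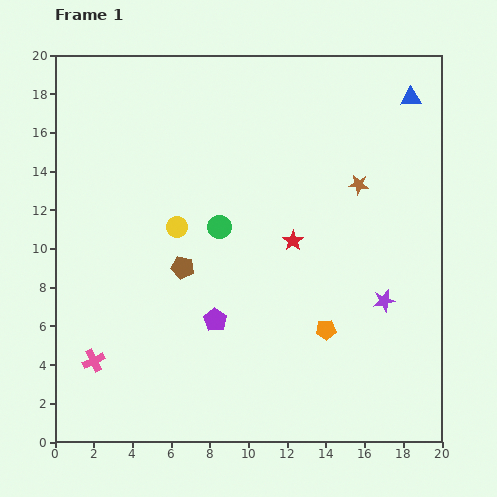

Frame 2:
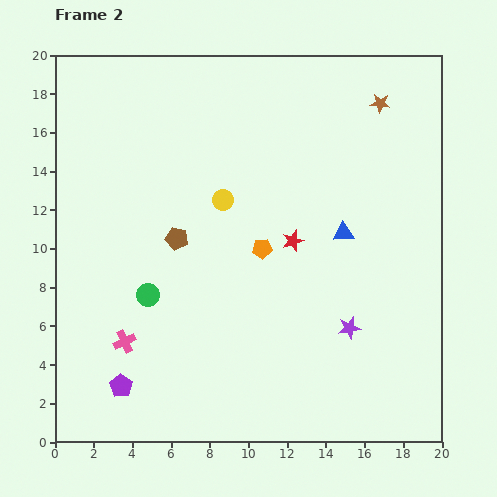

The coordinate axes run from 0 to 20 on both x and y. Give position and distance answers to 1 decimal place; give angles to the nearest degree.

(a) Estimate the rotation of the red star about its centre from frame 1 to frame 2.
18° clockwise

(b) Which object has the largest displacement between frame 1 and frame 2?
the blue triangle

(moved 7.8; next 6.0)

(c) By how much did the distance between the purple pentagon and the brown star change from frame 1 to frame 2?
+9.6

Distance in frame 1: 10.2. Distance in frame 2: 19.8.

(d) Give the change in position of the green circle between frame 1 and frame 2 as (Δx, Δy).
(-3.7, -3.5)

The green circle was at (8.5, 11.1) in frame 1 and (4.8, 7.6) in frame 2.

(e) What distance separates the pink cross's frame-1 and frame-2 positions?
1.9

The pink cross moved from (2.0, 4.2) to (3.6, 5.2), a distance of √(1.6² + 1.0²) ≈ 1.9.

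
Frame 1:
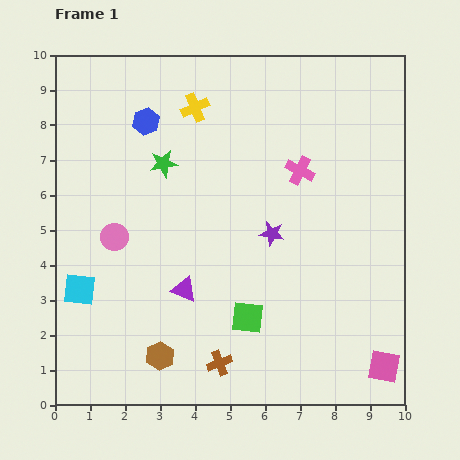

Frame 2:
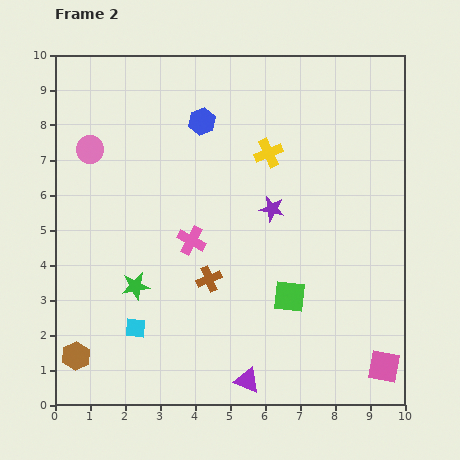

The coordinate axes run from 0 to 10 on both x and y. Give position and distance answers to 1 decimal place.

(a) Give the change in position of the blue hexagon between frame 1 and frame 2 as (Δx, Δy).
(1.6, 0.0)

The blue hexagon was at (2.6, 8.1) in frame 1 and (4.2, 8.1) in frame 2.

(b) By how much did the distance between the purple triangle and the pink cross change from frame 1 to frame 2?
-0.4

Distance in frame 1: 4.7. Distance in frame 2: 4.3.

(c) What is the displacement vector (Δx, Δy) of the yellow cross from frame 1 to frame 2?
(2.1, -1.3)

The yellow cross was at (4.0, 8.5) in frame 1 and (6.1, 7.2) in frame 2.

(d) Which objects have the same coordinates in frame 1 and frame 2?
the pink square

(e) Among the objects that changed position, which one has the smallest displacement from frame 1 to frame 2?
the purple star

(moved 0.7)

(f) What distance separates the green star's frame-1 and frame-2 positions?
3.6

The green star moved from (3.1, 6.9) to (2.3, 3.4), a distance of √(0.8² + 3.5²) ≈ 3.6.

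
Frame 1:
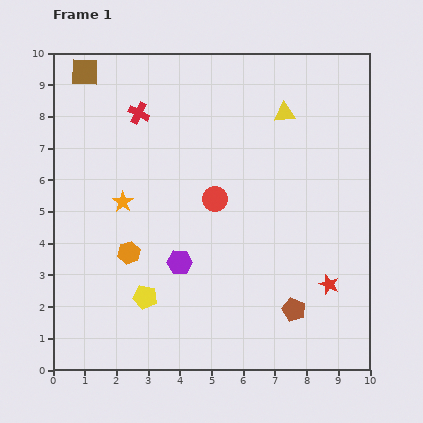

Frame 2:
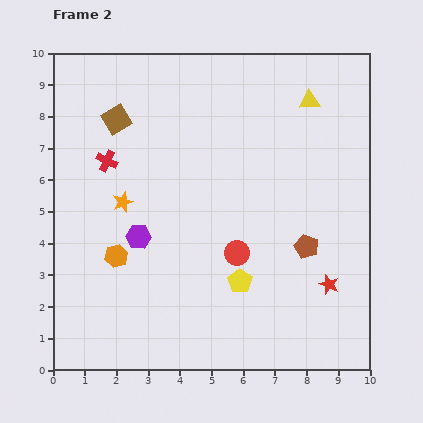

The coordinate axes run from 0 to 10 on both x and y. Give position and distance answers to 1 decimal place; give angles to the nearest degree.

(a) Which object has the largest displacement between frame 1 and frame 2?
the yellow pentagon

(moved 3.0; next 2.0)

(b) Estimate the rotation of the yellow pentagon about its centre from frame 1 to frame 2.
23° clockwise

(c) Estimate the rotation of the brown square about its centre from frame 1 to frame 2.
33° counter-clockwise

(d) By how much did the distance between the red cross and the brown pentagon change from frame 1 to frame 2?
-1.0

Distance in frame 1: 7.9. Distance in frame 2: 6.9.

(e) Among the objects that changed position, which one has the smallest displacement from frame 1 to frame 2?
the orange hexagon

(moved 0.4)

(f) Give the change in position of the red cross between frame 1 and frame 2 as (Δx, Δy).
(-1.0, -1.5)

The red cross was at (2.7, 8.1) in frame 1 and (1.7, 6.6) in frame 2.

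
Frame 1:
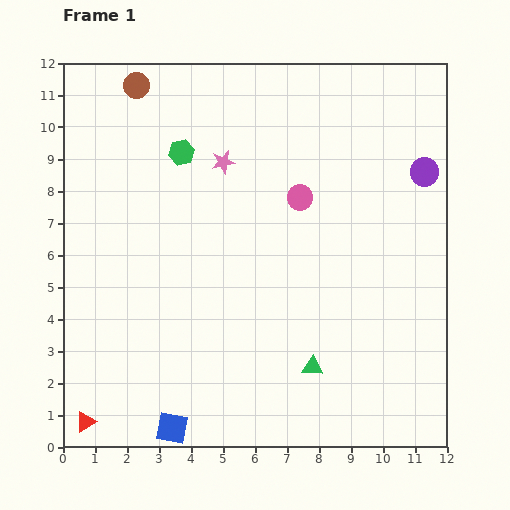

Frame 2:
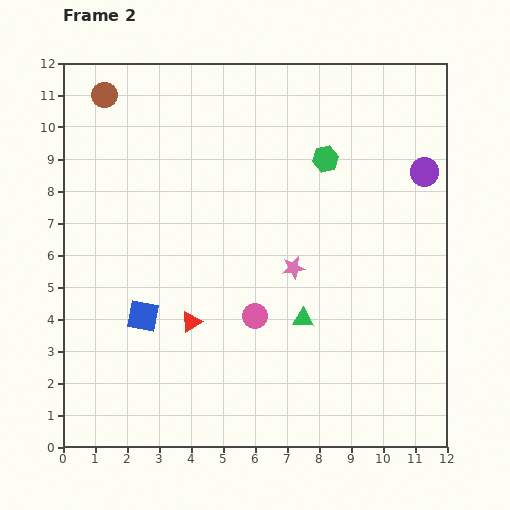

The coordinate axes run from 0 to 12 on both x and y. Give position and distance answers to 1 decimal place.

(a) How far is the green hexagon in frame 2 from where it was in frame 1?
4.5

The green hexagon moved from (3.7, 9.2) to (8.2, 9.0), a distance of √(4.5² + 0.2²) ≈ 4.5.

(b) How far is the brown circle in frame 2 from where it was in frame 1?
1.0

The brown circle moved from (2.3, 11.3) to (1.3, 11.0), a distance of √(1.0² + 0.3²) ≈ 1.0.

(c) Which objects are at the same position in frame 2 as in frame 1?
the purple circle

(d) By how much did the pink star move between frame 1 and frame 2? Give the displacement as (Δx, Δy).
(2.2, -3.3)

The pink star was at (5.0, 8.9) in frame 1 and (7.2, 5.6) in frame 2.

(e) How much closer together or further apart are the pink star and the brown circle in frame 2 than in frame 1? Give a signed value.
+4.4

Distance in frame 1: 3.6. Distance in frame 2: 8.0.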